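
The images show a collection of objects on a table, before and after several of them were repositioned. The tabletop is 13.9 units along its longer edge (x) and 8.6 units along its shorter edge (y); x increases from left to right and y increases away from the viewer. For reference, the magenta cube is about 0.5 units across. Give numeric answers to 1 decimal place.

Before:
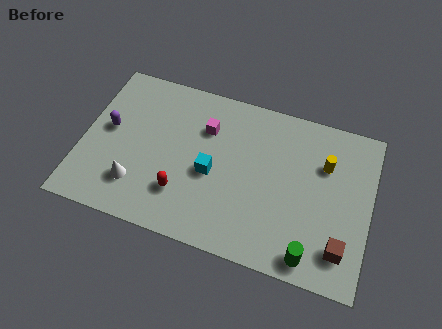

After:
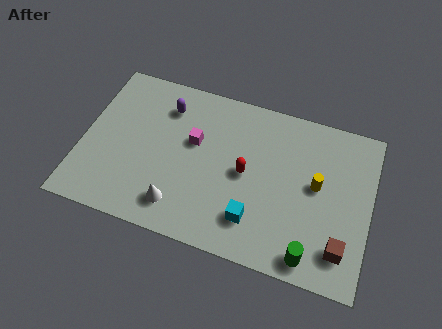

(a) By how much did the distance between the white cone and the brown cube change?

-2.1

The distance was about 9.9 in the first image and 7.8 in the second, so they moved 2.1 units closer together.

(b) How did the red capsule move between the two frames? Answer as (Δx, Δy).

(2.9, 2.0)

From the two frames, the red capsule sits at roughly (5.0, 2.3) before and (7.9, 4.3) after.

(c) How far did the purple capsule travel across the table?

3.3

From (1.2, 4.7) to (3.8, 6.7), the purple capsule covered √(2.6² + 2.0²) ≈ 3.3 units.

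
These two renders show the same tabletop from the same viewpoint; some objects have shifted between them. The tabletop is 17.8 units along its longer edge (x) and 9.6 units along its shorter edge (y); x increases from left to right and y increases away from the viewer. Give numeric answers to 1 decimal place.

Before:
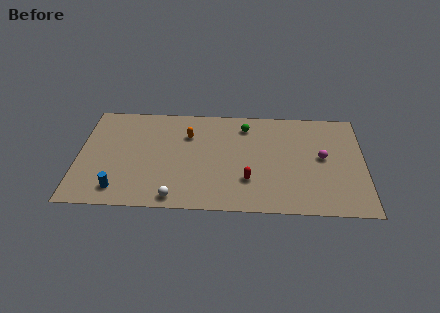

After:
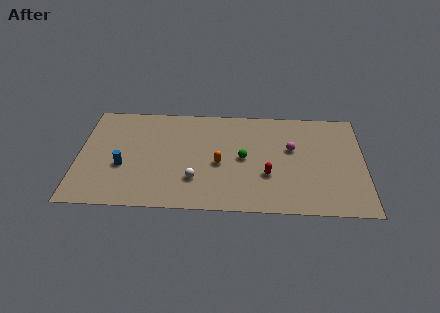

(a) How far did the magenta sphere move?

2.0

From (15.2, 5.1) to (13.3, 5.8), the magenta sphere covered √(1.9² + 0.7²) ≈ 2.0 units.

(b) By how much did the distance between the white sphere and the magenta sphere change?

-3.2

They were about 10.0 units apart before and 6.8 after — 3.2 units closer together.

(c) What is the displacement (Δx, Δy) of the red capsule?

(1.2, 0.5)

The red capsule was at about (10.6, 2.8) and moved to about (11.8, 3.3).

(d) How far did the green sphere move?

3.0

The green sphere moved from about (10.4, 7.8) to (10.3, 4.8), a distance of √(0.1² + 3.0²) ≈ 3.0.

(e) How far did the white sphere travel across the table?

2.1

The white sphere was near (6.1, 1.0) before and (7.3, 2.7) after, so it travelled √(1.2² + 1.7²) ≈ 2.1 units.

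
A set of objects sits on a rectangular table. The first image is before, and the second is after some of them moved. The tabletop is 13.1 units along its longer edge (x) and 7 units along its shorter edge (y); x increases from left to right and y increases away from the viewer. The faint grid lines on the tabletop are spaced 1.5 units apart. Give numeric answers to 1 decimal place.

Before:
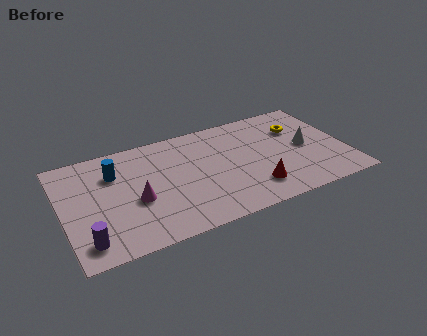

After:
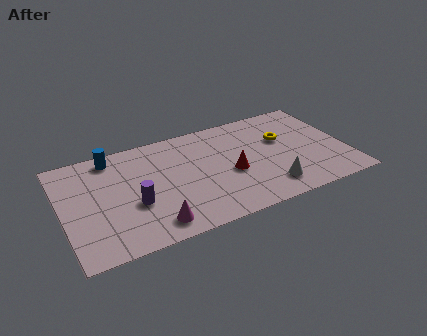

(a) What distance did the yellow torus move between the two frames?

0.9

The yellow torus was near (11.1, 4.9) before and (10.3, 4.4) after, so it travelled √(0.8² + 0.5²) ≈ 0.9 units.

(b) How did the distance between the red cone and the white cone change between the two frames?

-1.0

Before: roughly 3.3 units apart; after: 2.3. That's 1.0 units closer together.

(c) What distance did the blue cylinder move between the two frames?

1.1

The blue cylinder moved from about (2.5, 5.0) to (2.5, 6.1), a distance of √(0.0² + 1.1²) ≈ 1.1.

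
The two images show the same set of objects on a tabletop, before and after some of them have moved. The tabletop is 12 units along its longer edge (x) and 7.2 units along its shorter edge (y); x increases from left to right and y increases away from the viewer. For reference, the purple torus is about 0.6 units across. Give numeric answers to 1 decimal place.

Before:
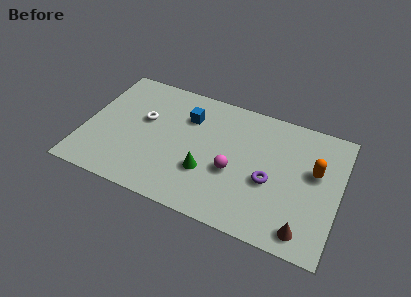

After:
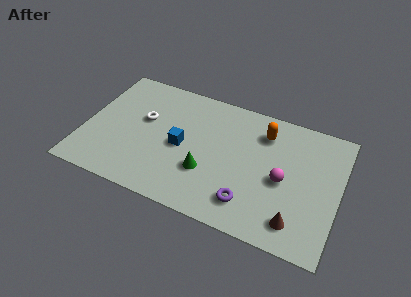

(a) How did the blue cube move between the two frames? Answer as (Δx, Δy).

(-0.1, -1.8)

From the two frames, the blue cube sits at roughly (4.7, 5.2) before and (4.6, 3.4) after.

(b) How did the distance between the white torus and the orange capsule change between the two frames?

-2.4

Before: roughly 8.1 units apart; after: 5.7. That's 2.4 units closer together.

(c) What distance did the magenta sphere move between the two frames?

2.3

The magenta sphere moved from about (7.1, 2.9) to (9.4, 3.3), a distance of √(2.3² + 0.4²) ≈ 2.3.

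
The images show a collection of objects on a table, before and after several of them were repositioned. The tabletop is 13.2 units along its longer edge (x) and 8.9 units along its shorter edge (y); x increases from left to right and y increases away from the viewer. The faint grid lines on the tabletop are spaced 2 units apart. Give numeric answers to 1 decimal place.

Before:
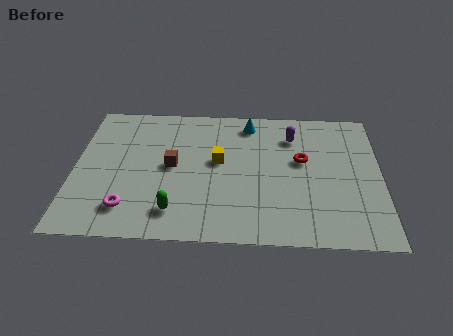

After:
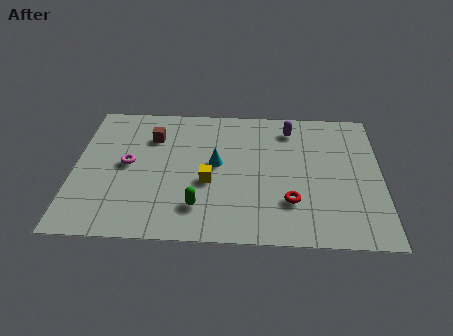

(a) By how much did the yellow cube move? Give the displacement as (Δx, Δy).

(-0.4, -1.4)

The yellow cube started near (6.2, 5.0) and ended near (5.8, 3.6).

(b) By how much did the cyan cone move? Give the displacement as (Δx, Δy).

(-1.4, -2.8)

The cyan cone started near (7.5, 7.6) and ended near (6.1, 4.8).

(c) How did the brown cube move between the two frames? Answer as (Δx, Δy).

(-0.9, 1.9)

The brown cube was at about (4.2, 4.6) and moved to about (3.3, 6.5).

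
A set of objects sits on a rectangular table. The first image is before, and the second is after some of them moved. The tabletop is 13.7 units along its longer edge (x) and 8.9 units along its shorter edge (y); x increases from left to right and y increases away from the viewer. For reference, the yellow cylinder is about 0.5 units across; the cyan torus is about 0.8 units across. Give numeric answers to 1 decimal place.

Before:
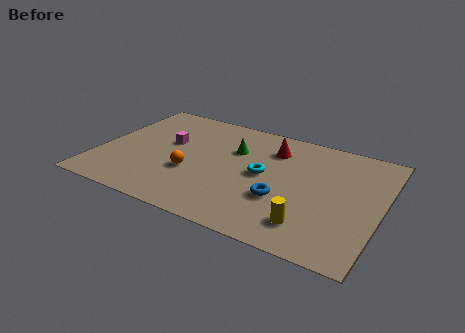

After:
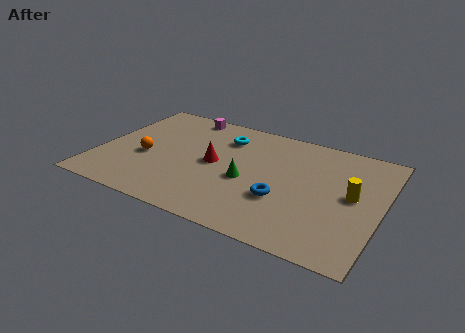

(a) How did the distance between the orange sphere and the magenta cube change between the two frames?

+2.1

Before: roughly 2.4 units apart; after: 4.5. That's 2.1 units further apart.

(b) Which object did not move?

the blue torus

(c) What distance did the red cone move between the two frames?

3.5

The red cone moved from about (8.2, 6.8) to (5.6, 4.5), a distance of √(2.6² + 2.3²) ≈ 3.5.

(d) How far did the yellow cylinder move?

3.4

The yellow cylinder moved from about (10.6, 1.8) to (12.3, 4.7), a distance of √(1.7² + 2.9²) ≈ 3.4.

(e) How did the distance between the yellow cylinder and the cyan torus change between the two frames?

+3.0

The distance was about 3.8 in the first image and 6.8 in the second, so they moved 3.0 units further apart.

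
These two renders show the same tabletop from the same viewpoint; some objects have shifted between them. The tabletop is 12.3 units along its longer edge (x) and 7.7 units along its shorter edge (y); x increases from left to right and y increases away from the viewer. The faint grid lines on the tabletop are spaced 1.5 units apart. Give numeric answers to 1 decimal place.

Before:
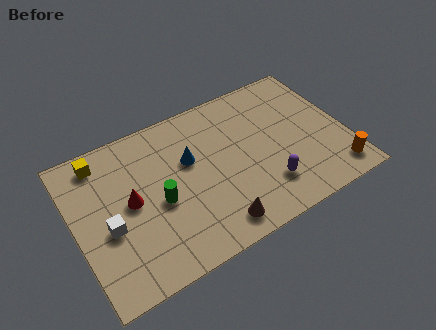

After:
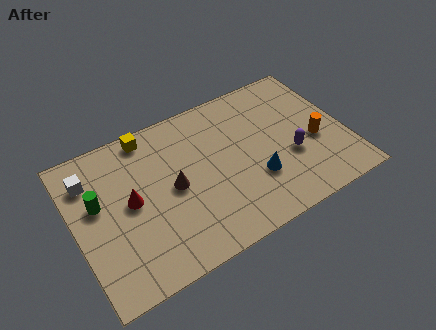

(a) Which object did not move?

the red cone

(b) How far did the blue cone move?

3.5

The blue cone moved from about (5.3, 4.8) to (8.0, 2.5), a distance of √(2.7² + 2.3²) ≈ 3.5.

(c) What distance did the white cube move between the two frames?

2.7

From (1.4, 3.2) to (0.9, 5.9), the white cube covered √(0.5² + 2.7²) ≈ 2.7 units.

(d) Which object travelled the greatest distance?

the blue cone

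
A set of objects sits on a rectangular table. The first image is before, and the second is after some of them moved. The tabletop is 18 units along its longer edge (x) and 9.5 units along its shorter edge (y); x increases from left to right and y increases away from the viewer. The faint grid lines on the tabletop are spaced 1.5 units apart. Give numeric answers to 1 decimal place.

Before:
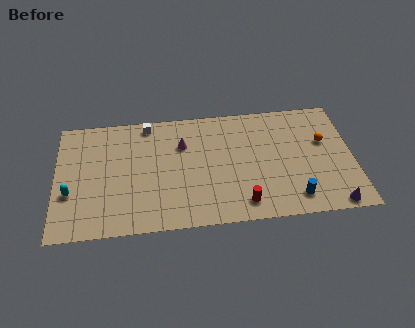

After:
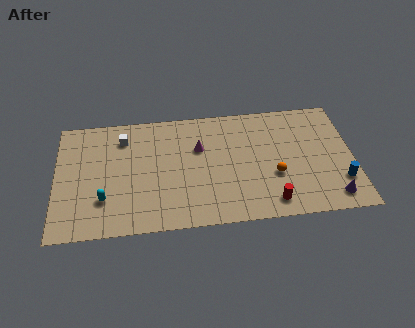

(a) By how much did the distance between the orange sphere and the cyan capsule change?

-5.3

They were about 15.6 units apart before and 10.3 after — 5.3 units closer together.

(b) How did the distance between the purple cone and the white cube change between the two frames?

+0.5

Before: roughly 13.4 units apart; after: 13.9. That's 0.5 units further apart.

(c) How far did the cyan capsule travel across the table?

2.1

The cyan capsule moved from about (0.9, 3.4) to (2.9, 2.7), a distance of √(2.0² + 0.7²) ≈ 2.1.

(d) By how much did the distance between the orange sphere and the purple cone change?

-1.1

They were about 5.1 units apart before and 4.0 after — 1.1 units closer together.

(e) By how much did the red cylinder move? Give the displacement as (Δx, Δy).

(1.7, -0.1)

The red cylinder was at about (11.2, 1.5) and moved to about (12.9, 1.4).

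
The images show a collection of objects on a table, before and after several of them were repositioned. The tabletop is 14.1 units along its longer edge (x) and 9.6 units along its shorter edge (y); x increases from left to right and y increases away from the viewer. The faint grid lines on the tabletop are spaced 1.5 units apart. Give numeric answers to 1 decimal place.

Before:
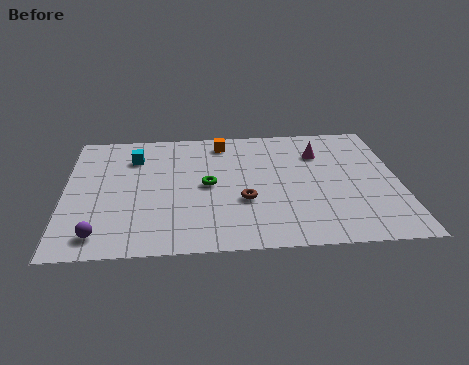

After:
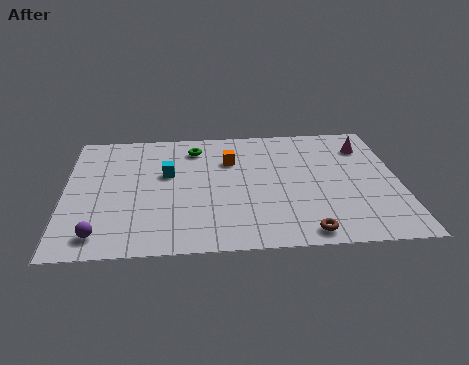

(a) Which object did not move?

the purple sphere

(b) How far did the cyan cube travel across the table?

2.0

The cyan cube was near (2.9, 7.2) before and (4.3, 5.8) after, so it travelled √(1.4² + 1.4²) ≈ 2.0 units.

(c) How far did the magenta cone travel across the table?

2.0

From (10.8, 7.0) to (12.8, 7.4), the magenta cone covered √(2.0² + 0.4²) ≈ 2.0 units.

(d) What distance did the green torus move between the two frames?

3.0

The green torus moved from about (6.0, 4.8) to (5.5, 7.8), a distance of √(0.5² + 3.0²) ≈ 3.0.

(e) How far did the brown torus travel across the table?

3.5

From (7.5, 3.5) to (10.0, 1.0), the brown torus covered √(2.5² + 2.5²) ≈ 3.5 units.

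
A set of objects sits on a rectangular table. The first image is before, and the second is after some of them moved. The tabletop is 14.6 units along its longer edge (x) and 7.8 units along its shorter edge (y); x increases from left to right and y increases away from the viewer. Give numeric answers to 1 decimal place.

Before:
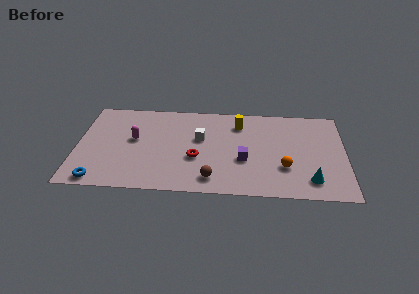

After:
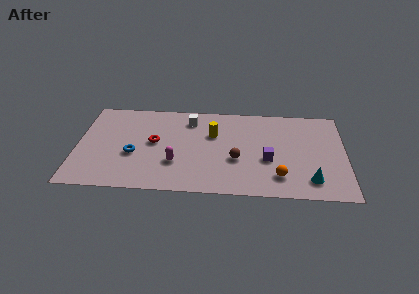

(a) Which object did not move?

the cyan cone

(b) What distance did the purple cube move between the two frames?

1.3

From (9.1, 3.0) to (10.4, 3.1), the purple cube covered √(1.3² + 0.1²) ≈ 1.3 units.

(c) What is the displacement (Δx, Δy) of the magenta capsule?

(2.3, -1.9)

The magenta capsule started near (3.1, 4.4) and ended near (5.4, 2.5).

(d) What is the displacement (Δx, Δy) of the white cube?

(-0.6, 1.6)

The white cube started near (6.7, 4.7) and ended near (6.1, 6.3).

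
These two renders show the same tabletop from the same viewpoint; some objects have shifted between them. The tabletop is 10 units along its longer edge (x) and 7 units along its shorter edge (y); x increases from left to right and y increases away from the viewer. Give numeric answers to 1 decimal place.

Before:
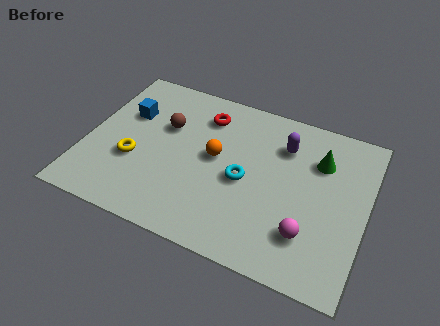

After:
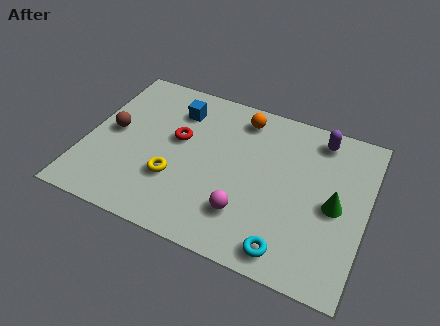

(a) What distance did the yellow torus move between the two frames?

1.5

From (1.8, 2.6) to (3.3, 2.3), the yellow torus covered √(1.5² + 0.3²) ≈ 1.5 units.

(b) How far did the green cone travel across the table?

1.8

From (8.2, 5.0) to (8.9, 3.3), the green cone covered √(0.7² + 1.7²) ≈ 1.8 units.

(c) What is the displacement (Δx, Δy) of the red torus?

(-0.8, -1.4)

From the two frames, the red torus sits at roughly (4.0, 5.5) before and (3.2, 4.1) after.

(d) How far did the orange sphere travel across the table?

2.2

The orange sphere moved from about (4.6, 3.8) to (5.3, 5.9), a distance of √(0.7² + 2.1²) ≈ 2.2.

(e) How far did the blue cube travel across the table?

1.9

The blue cube moved from about (1.3, 4.6) to (3.0, 5.4), a distance of √(1.7² + 0.8²) ≈ 1.9.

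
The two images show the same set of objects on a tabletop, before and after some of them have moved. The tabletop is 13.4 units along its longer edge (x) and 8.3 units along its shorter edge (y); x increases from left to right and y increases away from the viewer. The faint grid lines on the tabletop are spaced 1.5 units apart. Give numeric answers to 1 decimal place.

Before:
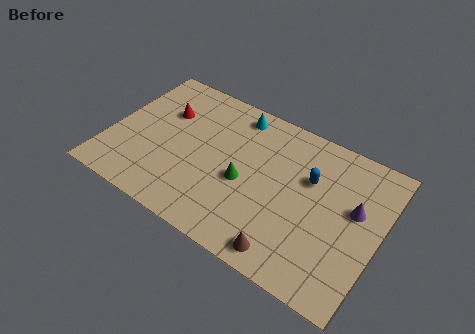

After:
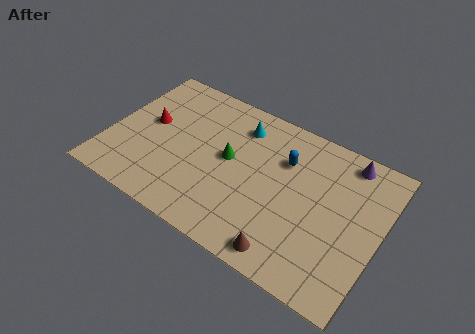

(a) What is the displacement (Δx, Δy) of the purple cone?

(-0.7, 2.4)

From the two frames, the purple cone sits at roughly (12.1, 4.9) before and (11.4, 7.3) after.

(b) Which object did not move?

the brown cone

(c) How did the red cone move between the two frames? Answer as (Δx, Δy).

(-0.6, -1.0)

The red cone started near (2.4, 5.6) and ended near (1.8, 4.6).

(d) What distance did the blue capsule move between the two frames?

1.4

From (9.8, 5.4) to (8.5, 5.8), the blue capsule covered √(1.3² + 0.4²) ≈ 1.4 units.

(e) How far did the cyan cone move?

0.7

The cyan cone moved from about (5.8, 7.2) to (6.1, 6.6), a distance of √(0.3² + 0.6²) ≈ 0.7.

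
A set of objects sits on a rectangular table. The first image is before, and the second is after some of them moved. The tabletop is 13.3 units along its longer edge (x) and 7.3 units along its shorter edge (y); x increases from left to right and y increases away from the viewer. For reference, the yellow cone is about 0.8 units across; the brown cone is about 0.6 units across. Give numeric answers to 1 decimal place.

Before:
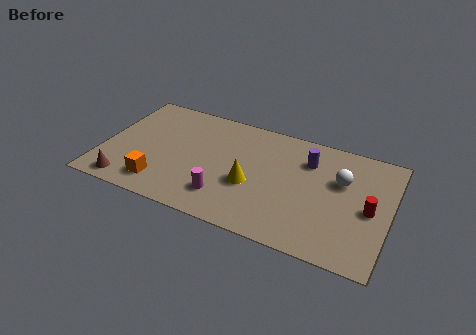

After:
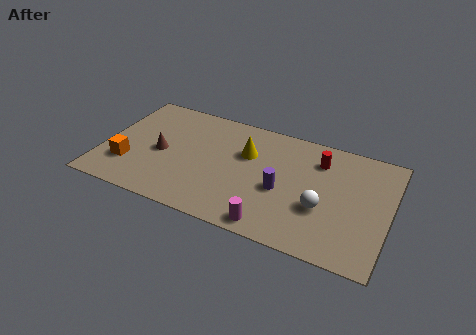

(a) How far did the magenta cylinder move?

2.5

The magenta cylinder was near (5.9, 1.7) before and (8.2, 0.8) after, so it travelled √(2.3² + 0.9²) ≈ 2.5 units.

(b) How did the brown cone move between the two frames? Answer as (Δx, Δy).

(1.3, 2.5)

The brown cone started near (1.4, 0.9) and ended near (2.7, 3.4).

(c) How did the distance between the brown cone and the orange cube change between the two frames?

+0.3

They were about 1.6 units apart before and 1.9 after — 0.3 units further apart.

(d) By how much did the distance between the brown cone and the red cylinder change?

-3.8

They were about 11.3 units apart before and 7.5 after — 3.8 units closer together.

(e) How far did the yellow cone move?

1.9

From (7.0, 2.9) to (6.6, 4.8), the yellow cone covered √(0.4² + 1.9²) ≈ 1.9 units.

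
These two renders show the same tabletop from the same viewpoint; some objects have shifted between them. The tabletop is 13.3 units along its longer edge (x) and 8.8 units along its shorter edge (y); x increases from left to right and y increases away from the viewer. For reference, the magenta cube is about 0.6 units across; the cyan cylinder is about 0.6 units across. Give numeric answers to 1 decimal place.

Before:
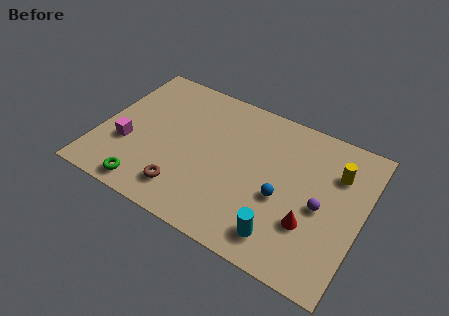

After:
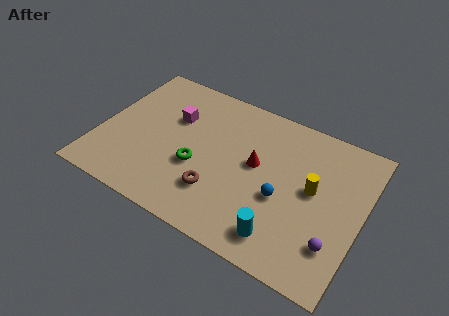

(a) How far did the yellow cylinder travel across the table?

1.8

The yellow cylinder moved from about (11.8, 6.3) to (10.8, 4.8), a distance of √(1.0² + 1.5²) ≈ 1.8.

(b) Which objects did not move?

the cyan cylinder and the blue sphere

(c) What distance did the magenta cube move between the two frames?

3.4

The magenta cube was near (1.5, 3.1) before and (3.5, 5.8) after, so it travelled √(2.0² + 2.7²) ≈ 3.4 units.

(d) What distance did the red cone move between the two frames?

3.7

The red cone moved from about (10.9, 2.8) to (7.9, 4.9), a distance of √(3.0² + 2.1²) ≈ 3.7.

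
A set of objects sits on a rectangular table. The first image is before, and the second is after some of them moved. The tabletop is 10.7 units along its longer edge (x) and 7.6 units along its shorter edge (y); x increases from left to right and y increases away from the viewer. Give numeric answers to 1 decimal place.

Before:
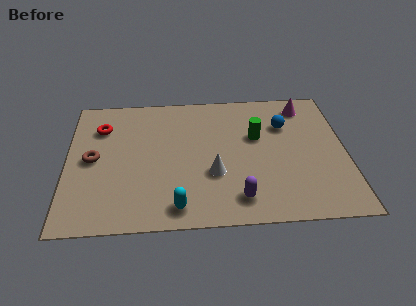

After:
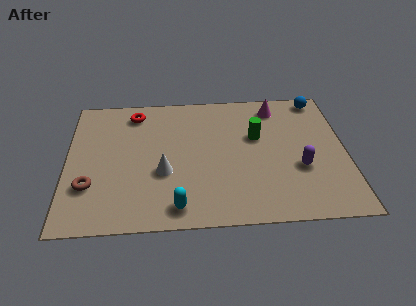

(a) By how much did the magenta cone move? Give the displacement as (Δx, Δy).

(-1.1, 0.0)

The magenta cone started near (9.2, 6.4) and ended near (8.1, 6.4).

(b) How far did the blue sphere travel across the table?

2.1

The blue sphere moved from about (8.4, 5.3) to (9.8, 6.8), a distance of √(1.4² + 1.5²) ≈ 2.1.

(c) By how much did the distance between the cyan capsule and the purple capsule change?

+2.7

They were about 2.3 units apart before and 5.0 after — 2.7 units further apart.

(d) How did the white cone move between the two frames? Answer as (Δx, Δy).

(-1.9, 0.2)

The white cone started near (5.6, 2.7) and ended near (3.7, 2.9).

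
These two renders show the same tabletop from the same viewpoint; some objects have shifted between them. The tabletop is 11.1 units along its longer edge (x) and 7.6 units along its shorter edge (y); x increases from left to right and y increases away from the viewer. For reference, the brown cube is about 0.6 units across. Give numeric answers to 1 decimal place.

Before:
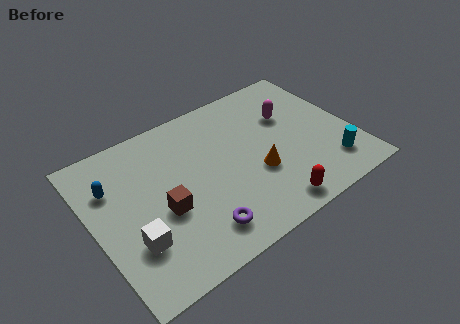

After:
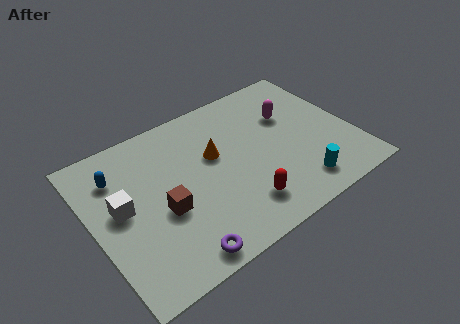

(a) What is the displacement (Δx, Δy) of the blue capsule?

(0.3, 0.4)

From the two frames, the blue capsule sits at roughly (1.0, 5.3) before and (1.3, 5.7) after.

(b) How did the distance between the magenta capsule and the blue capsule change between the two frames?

-0.3

They were about 7.7 units apart before and 7.4 after — 0.3 units closer together.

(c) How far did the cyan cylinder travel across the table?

1.5

From (9.8, 1.6) to (8.3, 1.3), the cyan cylinder covered √(1.5² + 0.3²) ≈ 1.5 units.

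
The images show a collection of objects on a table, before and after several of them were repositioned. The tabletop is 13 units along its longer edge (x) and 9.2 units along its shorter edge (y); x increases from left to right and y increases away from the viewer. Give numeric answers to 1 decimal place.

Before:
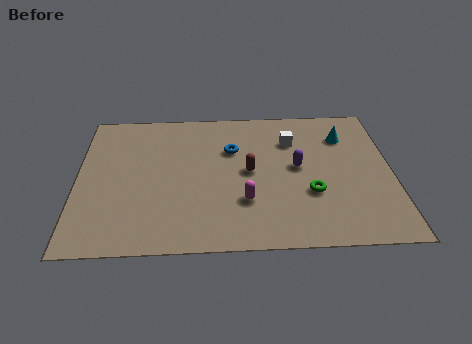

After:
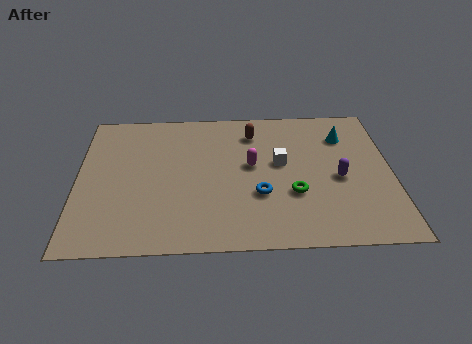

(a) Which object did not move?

the cyan cone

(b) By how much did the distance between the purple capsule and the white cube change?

+0.8

They were about 1.8 units apart before and 2.6 after — 0.8 units further apart.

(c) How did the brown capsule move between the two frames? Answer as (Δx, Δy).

(0.2, 2.6)

The brown capsule started near (7.1, 4.7) and ended near (7.3, 7.3).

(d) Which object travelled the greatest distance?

the blue torus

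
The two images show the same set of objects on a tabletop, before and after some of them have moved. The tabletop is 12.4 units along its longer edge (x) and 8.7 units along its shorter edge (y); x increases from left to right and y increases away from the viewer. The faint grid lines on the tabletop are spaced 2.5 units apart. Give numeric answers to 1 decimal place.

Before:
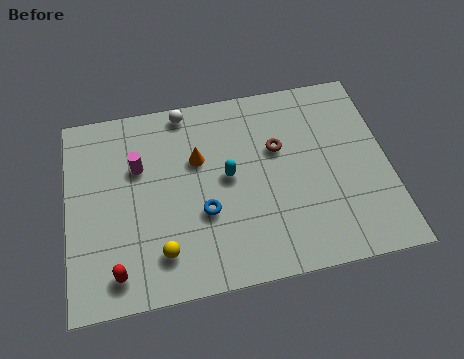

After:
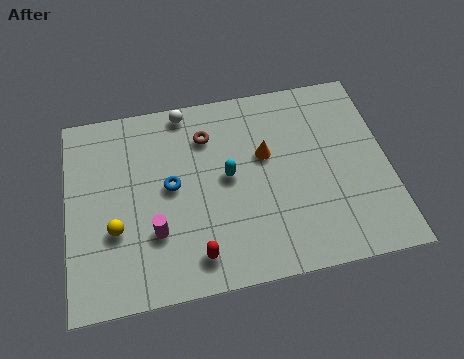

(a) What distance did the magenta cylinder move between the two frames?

3.0

The magenta cylinder moved from about (2.8, 5.7) to (3.3, 2.7), a distance of √(0.5² + 3.0²) ≈ 3.0.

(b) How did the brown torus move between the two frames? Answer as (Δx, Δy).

(-2.7, 1.1)

The brown torus was at about (8.2, 5.5) and moved to about (5.5, 6.6).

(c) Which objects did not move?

the cyan capsule and the white sphere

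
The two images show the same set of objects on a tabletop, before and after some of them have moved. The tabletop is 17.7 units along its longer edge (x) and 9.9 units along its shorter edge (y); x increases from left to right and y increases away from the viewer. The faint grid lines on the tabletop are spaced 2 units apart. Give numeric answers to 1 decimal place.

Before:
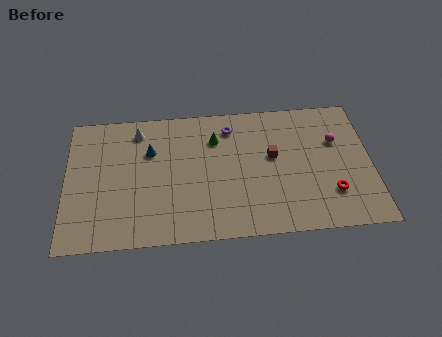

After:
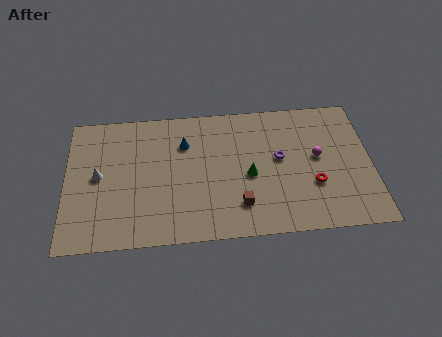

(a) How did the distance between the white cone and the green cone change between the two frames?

+4.1

The distance was about 4.6 in the first image and 8.7 in the second, so they moved 4.1 units further apart.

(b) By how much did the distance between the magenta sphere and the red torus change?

-1.8

Before: roughly 3.8 units apart; after: 2.0. That's 1.8 units closer together.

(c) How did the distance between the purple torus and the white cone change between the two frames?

+5.1

Before: roughly 5.4 units apart; after: 10.5. That's 5.1 units further apart.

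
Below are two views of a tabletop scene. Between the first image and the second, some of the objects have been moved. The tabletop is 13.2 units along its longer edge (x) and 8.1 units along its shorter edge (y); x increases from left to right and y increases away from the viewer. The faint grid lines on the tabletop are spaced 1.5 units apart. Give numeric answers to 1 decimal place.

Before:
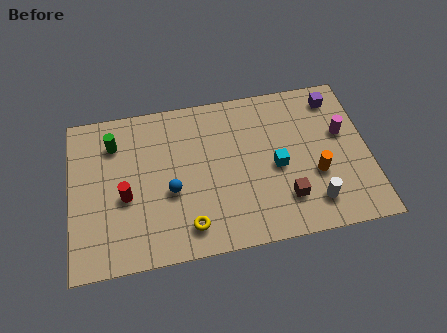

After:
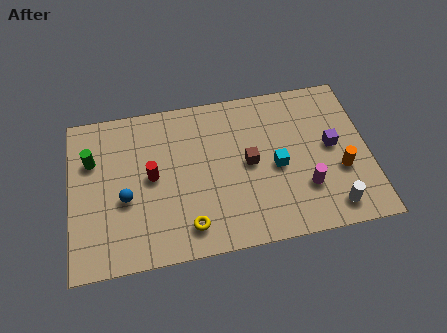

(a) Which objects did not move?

the yellow torus and the cyan cube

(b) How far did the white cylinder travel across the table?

0.9

The white cylinder was near (10.6, 1.6) before and (11.4, 1.2) after, so it travelled √(0.8² + 0.4²) ≈ 0.9 units.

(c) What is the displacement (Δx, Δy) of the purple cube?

(-0.3, -2.5)

The purple cube started near (11.9, 6.8) and ended near (11.6, 4.3).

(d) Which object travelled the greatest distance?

the magenta cylinder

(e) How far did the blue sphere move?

2.0

The blue sphere moved from about (4.4, 3.3) to (2.4, 3.3), a distance of √(2.0² + 0.0²) ≈ 2.0.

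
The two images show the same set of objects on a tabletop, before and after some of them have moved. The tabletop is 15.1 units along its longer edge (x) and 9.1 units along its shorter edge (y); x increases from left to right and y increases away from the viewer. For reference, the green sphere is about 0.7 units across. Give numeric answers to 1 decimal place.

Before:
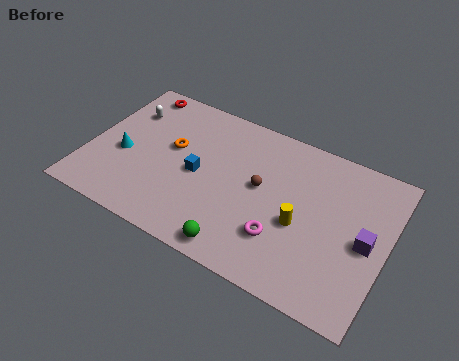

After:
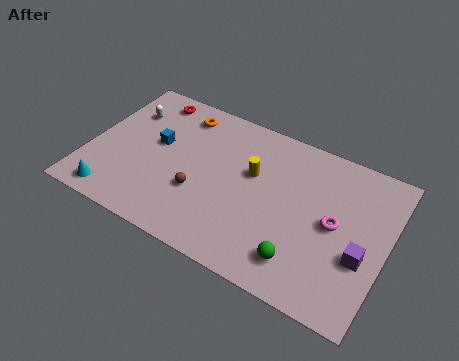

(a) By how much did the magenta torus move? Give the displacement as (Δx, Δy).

(2.4, 2.0)

From the two frames, the magenta torus sits at roughly (10.1, 2.6) before and (12.5, 4.6) after.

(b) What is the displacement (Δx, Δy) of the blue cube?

(-2.3, 0.9)

From the two frames, the blue cube sits at roughly (5.6, 4.3) before and (3.3, 5.2) after.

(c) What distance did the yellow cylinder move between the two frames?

3.2

The yellow cylinder moved from about (10.9, 3.8) to (8.2, 5.6), a distance of √(2.7² + 1.8²) ≈ 3.2.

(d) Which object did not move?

the white capsule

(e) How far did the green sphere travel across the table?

3.1

The green sphere was near (8.2, 1.0) before and (11.2, 1.8) after, so it travelled √(3.0² + 0.8²) ≈ 3.1 units.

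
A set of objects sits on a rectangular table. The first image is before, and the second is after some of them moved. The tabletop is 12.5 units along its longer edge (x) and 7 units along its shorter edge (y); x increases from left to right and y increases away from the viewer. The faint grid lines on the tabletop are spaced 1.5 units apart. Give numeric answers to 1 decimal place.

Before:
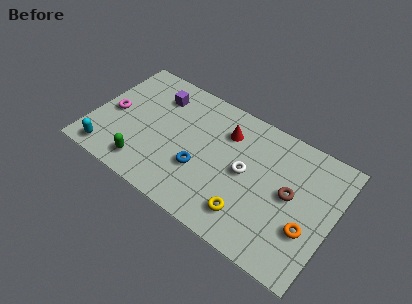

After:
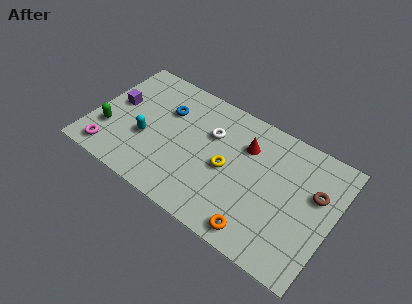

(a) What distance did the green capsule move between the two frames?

2.3

From (3.1, 1.2) to (1.0, 2.2), the green capsule covered √(2.1² + 1.0²) ≈ 2.3 units.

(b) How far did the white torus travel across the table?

2.3

The white torus was near (8.0, 3.6) before and (6.0, 4.7) after, so it travelled √(2.0² + 1.1²) ≈ 2.3 units.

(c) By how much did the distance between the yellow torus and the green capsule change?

+0.8

The distance was about 5.4 in the first image and 6.2 in the second, so they moved 0.8 units further apart.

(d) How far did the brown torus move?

1.4

From (10.3, 3.7) to (11.5, 4.4), the brown torus covered √(1.2² + 0.7²) ≈ 1.4 units.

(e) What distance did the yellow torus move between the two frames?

2.3

From (8.5, 1.5) to (7.1, 3.3), the yellow torus covered √(1.4² + 1.8²) ≈ 2.3 units.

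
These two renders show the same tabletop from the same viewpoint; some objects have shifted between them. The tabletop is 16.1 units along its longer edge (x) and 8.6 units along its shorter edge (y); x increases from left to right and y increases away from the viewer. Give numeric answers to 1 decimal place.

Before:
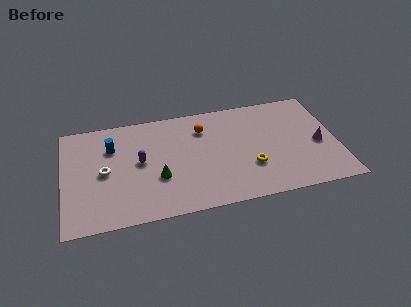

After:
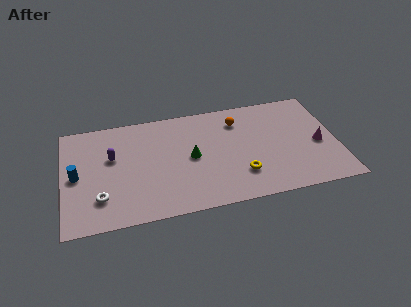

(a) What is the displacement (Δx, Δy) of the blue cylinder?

(-2.1, -1.9)

The blue cylinder started near (2.9, 6.1) and ended near (0.8, 4.2).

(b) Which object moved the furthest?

the blue cylinder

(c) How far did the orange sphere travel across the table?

2.1

From (8.3, 6.5) to (10.4, 6.7), the orange sphere covered √(2.1² + 0.2²) ≈ 2.1 units.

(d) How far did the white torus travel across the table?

2.0

The white torus moved from about (2.4, 4.2) to (2.1, 2.2), a distance of √(0.3² + 2.0²) ≈ 2.0.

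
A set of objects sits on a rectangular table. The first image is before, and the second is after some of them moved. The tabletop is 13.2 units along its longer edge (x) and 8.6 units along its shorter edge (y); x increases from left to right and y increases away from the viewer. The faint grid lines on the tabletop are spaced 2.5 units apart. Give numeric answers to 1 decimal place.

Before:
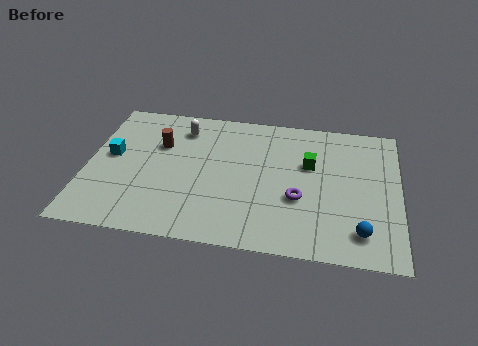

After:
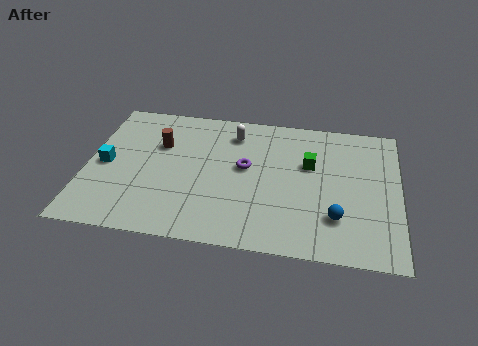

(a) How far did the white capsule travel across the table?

2.2

The white capsule moved from about (3.9, 6.9) to (6.1, 6.9), a distance of √(2.2² + 0.0²) ≈ 2.2.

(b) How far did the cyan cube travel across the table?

0.6

The cyan cube moved from about (1.0, 4.7) to (0.8, 4.1), a distance of √(0.2² + 0.6²) ≈ 0.6.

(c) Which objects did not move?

the green cube and the brown cylinder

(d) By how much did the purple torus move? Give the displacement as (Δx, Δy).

(-2.3, 1.6)

From the two frames, the purple torus sits at roughly (9.0, 3.2) before and (6.7, 4.8) after.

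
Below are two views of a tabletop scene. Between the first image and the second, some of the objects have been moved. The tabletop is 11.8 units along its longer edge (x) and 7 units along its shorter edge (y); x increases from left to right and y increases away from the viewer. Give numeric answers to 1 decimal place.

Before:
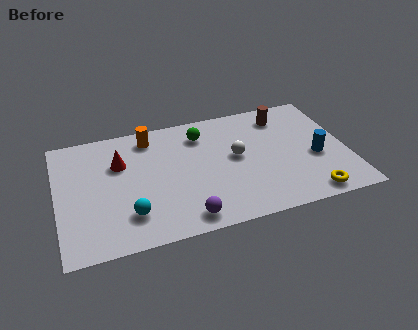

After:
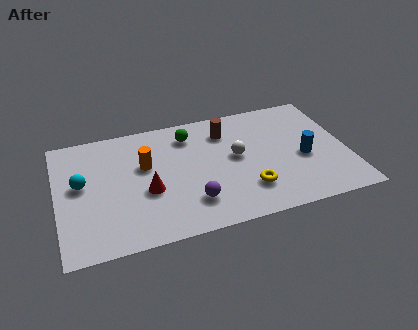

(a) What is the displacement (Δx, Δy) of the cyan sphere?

(-1.8, 2.2)

The cyan sphere was at about (2.8, 1.7) and moved to about (1.0, 3.9).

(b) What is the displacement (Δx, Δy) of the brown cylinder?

(-2.4, -0.3)

The brown cylinder started near (9.4, 5.7) and ended near (7.0, 5.4).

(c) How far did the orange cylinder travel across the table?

1.6

The orange cylinder was near (3.9, 5.9) before and (3.6, 4.3) after, so it travelled √(0.3² + 1.6²) ≈ 1.6 units.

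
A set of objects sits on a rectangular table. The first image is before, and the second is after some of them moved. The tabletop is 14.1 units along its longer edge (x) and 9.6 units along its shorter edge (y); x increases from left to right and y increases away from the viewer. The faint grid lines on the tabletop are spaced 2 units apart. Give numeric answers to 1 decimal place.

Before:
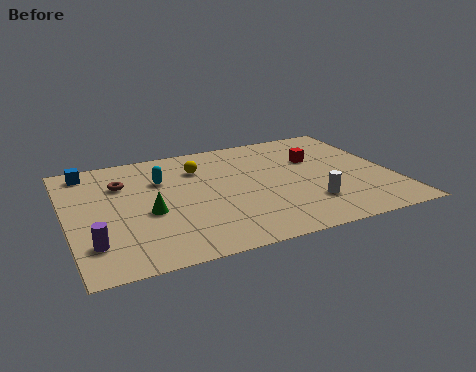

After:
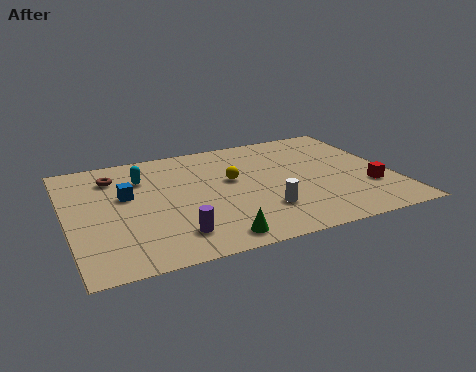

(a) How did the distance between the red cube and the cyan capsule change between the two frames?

+3.5

Before: roughly 6.8 units apart; after: 10.3. That's 3.5 units further apart.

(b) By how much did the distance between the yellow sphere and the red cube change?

+1.1

They were about 5.2 units apart before and 6.3 after — 1.1 units further apart.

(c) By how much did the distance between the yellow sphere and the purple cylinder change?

-2.2

Before: roughly 6.9 units apart; after: 4.7. That's 2.2 units closer together.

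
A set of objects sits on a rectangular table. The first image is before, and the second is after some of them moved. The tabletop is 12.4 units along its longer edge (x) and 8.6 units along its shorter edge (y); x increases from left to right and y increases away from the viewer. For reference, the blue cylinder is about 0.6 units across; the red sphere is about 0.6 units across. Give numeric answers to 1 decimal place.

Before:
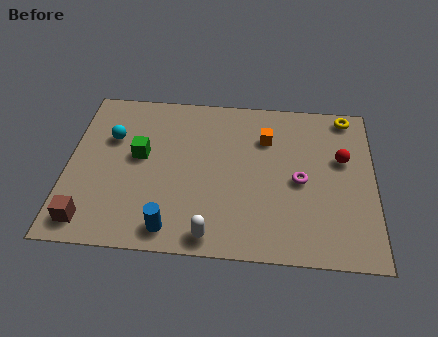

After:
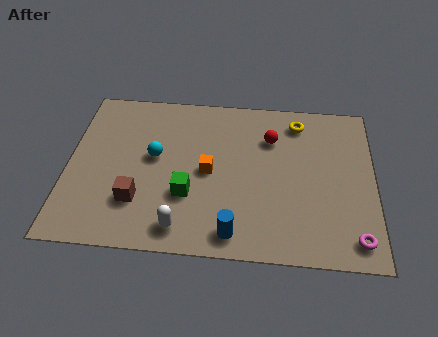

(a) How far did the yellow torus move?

2.1

From (11.3, 7.7) to (9.3, 7.2), the yellow torus covered √(2.0² + 0.5²) ≈ 2.1 units.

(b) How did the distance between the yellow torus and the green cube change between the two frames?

-2.7

They were about 8.9 units apart before and 6.2 after — 2.7 units closer together.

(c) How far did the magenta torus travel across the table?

3.6

The magenta torus moved from about (9.4, 4.0) to (11.6, 1.2), a distance of √(2.2² + 2.8²) ≈ 3.6.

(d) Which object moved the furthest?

the magenta torus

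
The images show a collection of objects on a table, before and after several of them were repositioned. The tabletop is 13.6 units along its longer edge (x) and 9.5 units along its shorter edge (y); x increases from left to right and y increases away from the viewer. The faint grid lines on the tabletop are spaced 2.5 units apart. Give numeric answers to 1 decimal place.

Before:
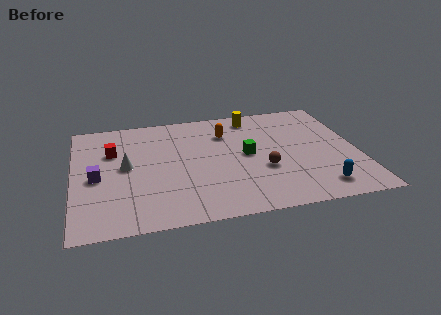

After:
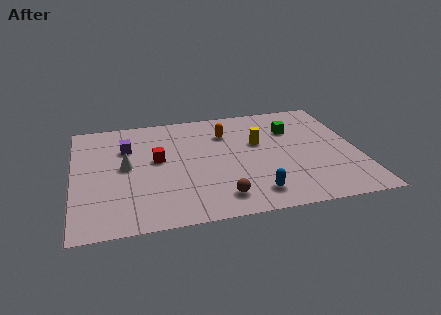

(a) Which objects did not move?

the orange capsule and the white cone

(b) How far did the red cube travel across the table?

2.4

From (1.9, 6.4) to (4.0, 5.3), the red cube covered √(2.1² + 1.1²) ≈ 2.4 units.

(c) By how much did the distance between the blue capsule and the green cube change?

+0.9

Before: roughly 4.7 units apart; after: 5.6. That's 0.9 units further apart.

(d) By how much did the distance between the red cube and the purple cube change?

-0.3

The distance was about 2.2 in the first image and 1.9 in the second, so they moved 0.3 units closer together.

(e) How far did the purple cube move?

2.7

The purple cube moved from about (1.1, 4.3) to (2.6, 6.6), a distance of √(1.5² + 2.3²) ≈ 2.7.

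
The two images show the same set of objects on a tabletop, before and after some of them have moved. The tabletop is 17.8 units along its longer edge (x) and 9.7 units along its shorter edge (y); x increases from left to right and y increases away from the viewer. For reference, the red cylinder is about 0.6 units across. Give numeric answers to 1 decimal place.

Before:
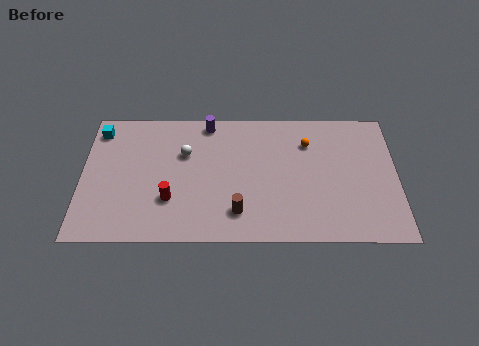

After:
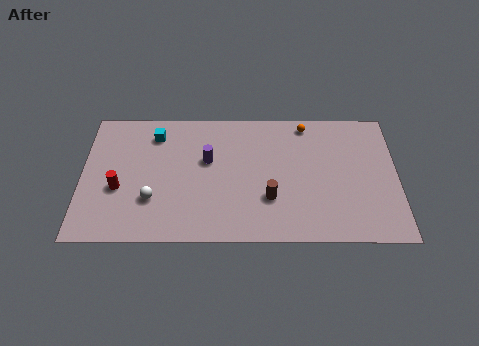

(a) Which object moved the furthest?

the white sphere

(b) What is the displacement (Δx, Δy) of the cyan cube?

(3.2, -0.3)

From the two frames, the cyan cube sits at roughly (0.9, 8.1) before and (4.1, 7.8) after.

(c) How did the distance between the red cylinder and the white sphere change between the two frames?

-1.4

They were about 3.5 units apart before and 2.1 after — 1.4 units closer together.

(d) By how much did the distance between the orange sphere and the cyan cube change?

-3.3

The distance was about 11.9 in the first image and 8.6 in the second, so they moved 3.3 units closer together.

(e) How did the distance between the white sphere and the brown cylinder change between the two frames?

+1.4

They were about 5.2 units apart before and 6.6 after — 1.4 units further apart.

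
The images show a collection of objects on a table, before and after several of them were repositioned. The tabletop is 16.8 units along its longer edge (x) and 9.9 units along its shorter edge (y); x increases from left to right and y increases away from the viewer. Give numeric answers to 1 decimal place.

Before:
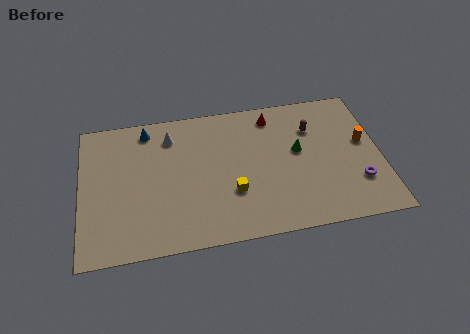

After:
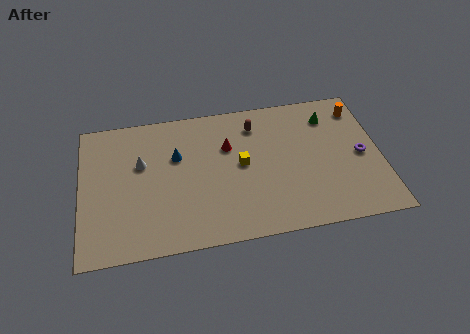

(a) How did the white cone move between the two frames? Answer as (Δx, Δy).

(-1.7, -1.7)

From the two frames, the white cone sits at roughly (5.1, 7.9) before and (3.4, 6.2) after.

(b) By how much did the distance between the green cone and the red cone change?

+2.8

Before: roughly 3.1 units apart; after: 5.9. That's 2.8 units further apart.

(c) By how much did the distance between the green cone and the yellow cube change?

+1.3

The distance was about 4.4 in the first image and 5.7 in the second, so they moved 1.3 units further apart.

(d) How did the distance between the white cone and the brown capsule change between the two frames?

-1.3

The distance was about 8.0 in the first image and 6.7 in the second, so they moved 1.3 units closer together.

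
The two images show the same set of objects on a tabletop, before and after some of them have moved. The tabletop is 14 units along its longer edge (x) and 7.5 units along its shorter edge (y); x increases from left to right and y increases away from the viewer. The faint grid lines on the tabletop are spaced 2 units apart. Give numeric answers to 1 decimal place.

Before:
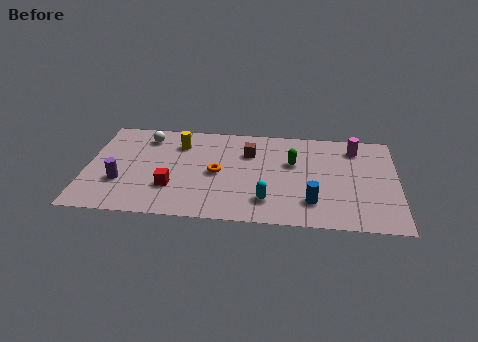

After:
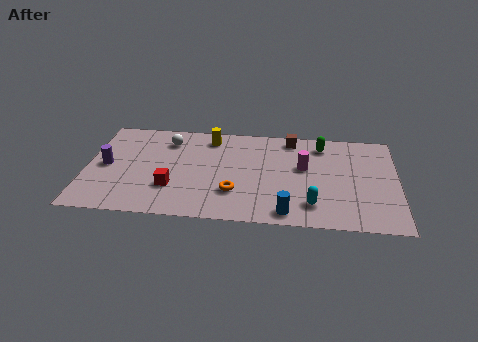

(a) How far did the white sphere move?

1.0

The white sphere moved from about (2.6, 6.1) to (3.6, 5.9), a distance of √(1.0² + 0.2²) ≈ 1.0.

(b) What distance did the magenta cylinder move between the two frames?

2.9

From (12.1, 6.1) to (9.8, 4.4), the magenta cylinder covered √(2.3² + 1.7²) ≈ 2.9 units.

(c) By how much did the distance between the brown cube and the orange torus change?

+2.9

The distance was about 2.2 in the first image and 5.1 in the second, so they moved 2.9 units further apart.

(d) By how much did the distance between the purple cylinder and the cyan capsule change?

+2.9

Before: roughly 6.6 units apart; after: 9.5. That's 2.9 units further apart.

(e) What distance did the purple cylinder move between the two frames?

1.4

The purple cylinder moved from about (1.6, 2.5) to (0.9, 3.7), a distance of √(0.7² + 1.2²) ≈ 1.4.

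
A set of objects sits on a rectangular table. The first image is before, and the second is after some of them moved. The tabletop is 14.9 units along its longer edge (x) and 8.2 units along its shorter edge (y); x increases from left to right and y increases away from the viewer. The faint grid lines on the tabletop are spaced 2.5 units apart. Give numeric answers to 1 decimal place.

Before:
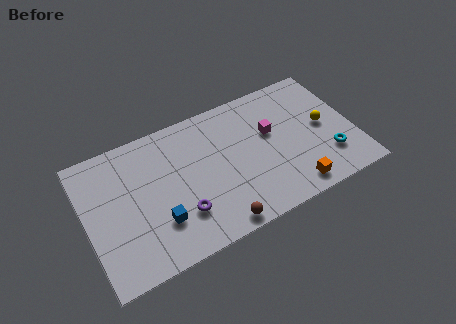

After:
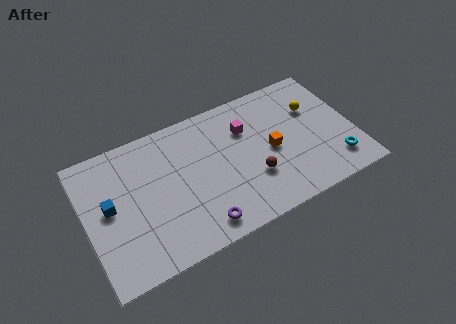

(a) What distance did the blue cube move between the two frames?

3.2

The blue cube moved from about (3.8, 2.4) to (1.3, 4.4), a distance of √(2.5² + 2.0²) ≈ 3.2.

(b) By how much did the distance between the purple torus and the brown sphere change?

+1.2

They were about 2.3 units apart before and 3.5 after — 1.2 units further apart.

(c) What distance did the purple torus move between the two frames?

1.4

From (5.0, 2.3) to (5.9, 1.2), the purple torus covered √(0.9² + 1.1²) ≈ 1.4 units.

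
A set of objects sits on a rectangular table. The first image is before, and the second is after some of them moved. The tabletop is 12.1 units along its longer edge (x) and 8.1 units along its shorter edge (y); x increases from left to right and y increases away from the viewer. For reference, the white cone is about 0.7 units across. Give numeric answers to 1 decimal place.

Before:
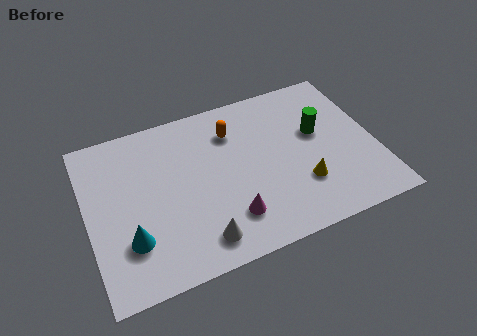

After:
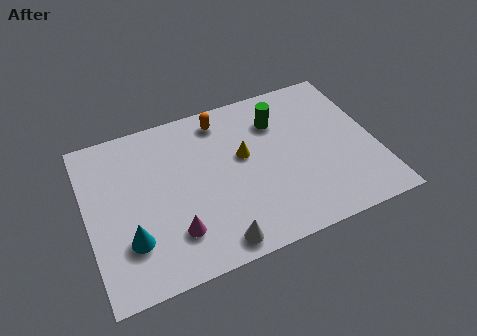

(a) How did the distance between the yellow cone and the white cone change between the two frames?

-0.4

They were about 4.5 units apart before and 4.1 after — 0.4 units closer together.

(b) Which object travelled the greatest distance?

the yellow cone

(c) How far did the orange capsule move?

0.9

From (6.3, 6.1) to (5.9, 6.9), the orange capsule covered √(0.4² + 0.8²) ≈ 0.9 units.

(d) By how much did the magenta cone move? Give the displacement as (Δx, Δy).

(-2.3, 0.1)

The magenta cone was at about (5.7, 1.9) and moved to about (3.4, 2.0).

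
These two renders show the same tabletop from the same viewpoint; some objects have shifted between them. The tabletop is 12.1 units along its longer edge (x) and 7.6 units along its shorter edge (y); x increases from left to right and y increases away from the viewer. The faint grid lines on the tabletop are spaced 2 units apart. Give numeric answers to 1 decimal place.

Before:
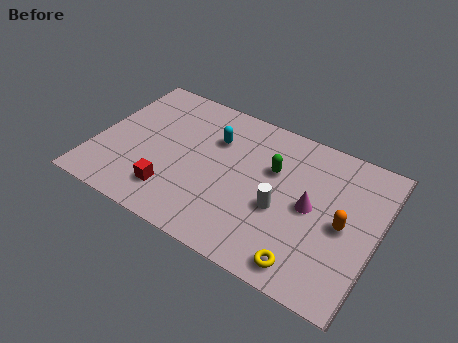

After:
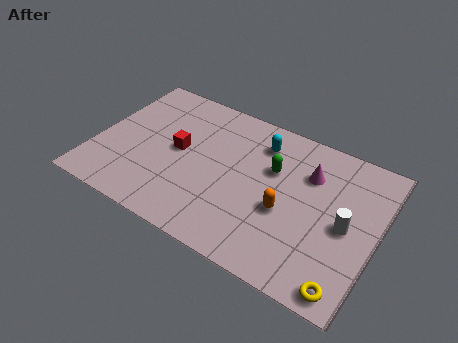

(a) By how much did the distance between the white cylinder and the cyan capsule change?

+0.8

Before: roughly 3.9 units apart; after: 4.7. That's 0.8 units further apart.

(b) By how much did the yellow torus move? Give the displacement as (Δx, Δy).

(1.7, -0.2)

The yellow torus started near (9.5, 1.0) and ended near (11.2, 0.8).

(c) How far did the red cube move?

2.3

The red cube was near (3.6, 1.7) before and (3.5, 4.0) after, so it travelled √(0.1² + 2.3²) ≈ 2.3 units.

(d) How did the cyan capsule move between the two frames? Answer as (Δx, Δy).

(1.9, 0.7)

The cyan capsule started near (4.9, 5.3) and ended near (6.8, 6.0).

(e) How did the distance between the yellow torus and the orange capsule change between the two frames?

+0.8

They were about 2.9 units apart before and 3.7 after — 0.8 units further apart.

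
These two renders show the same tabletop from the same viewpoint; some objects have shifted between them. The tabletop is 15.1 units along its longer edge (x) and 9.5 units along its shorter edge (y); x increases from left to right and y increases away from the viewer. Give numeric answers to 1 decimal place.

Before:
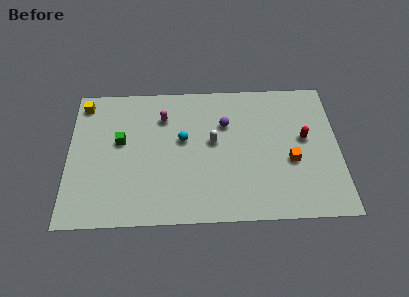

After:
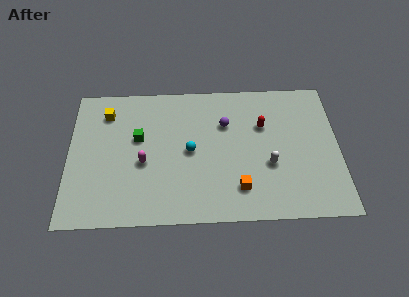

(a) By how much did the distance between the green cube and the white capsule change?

+2.4

They were about 5.2 units apart before and 7.6 after — 2.4 units further apart.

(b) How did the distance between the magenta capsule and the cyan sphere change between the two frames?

+0.8

Before: roughly 1.9 units apart; after: 2.7. That's 0.8 units further apart.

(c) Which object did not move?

the purple sphere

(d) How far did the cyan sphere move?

0.9

From (6.4, 5.5) to (6.8, 4.7), the cyan sphere covered √(0.4² + 0.8²) ≈ 0.9 units.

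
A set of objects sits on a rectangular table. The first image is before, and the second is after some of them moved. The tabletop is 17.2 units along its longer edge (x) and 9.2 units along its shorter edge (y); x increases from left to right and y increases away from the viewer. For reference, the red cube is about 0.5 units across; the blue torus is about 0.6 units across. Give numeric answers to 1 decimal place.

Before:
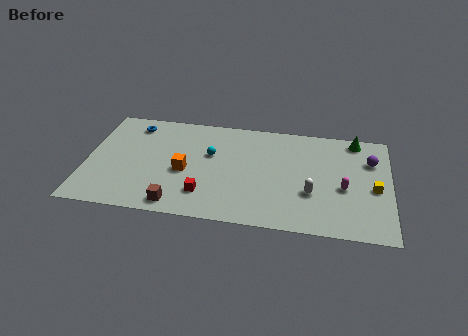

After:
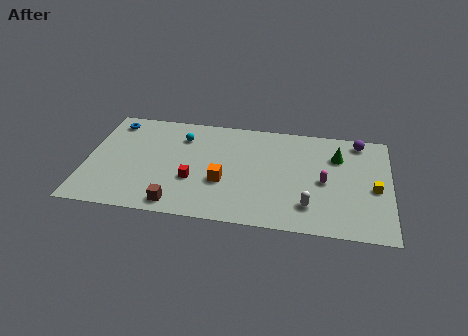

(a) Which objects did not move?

the yellow cube and the brown cube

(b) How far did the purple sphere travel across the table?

1.7

From (16.1, 6.5) to (15.4, 8.1), the purple sphere covered √(0.7² + 1.6²) ≈ 1.7 units.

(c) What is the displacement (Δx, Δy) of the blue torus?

(-1.2, 0.1)

The blue torus started near (2.5, 7.7) and ended near (1.3, 7.8).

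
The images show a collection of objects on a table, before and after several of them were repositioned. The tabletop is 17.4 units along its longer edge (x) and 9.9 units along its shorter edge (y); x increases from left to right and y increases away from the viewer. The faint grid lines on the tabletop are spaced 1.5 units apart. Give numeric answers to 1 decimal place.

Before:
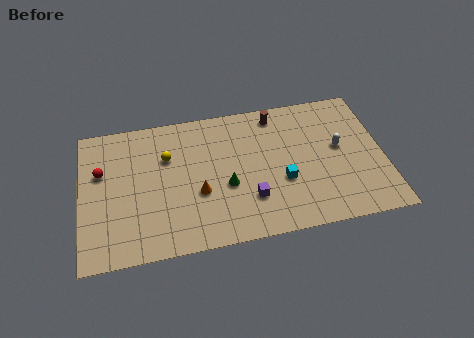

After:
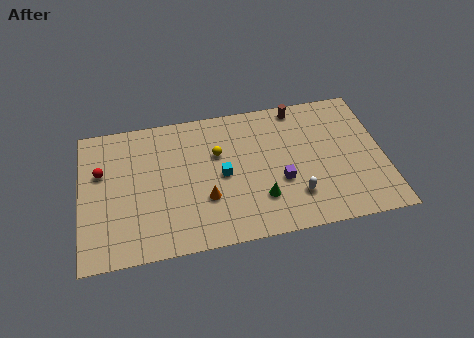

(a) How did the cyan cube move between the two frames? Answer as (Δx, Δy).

(-3.4, 1.1)

The cyan cube was at about (11.5, 3.7) and moved to about (8.1, 4.8).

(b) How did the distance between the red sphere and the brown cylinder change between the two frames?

+1.3

They were about 10.5 units apart before and 11.8 after — 1.3 units further apart.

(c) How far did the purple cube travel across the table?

2.0

The purple cube was near (9.6, 2.8) before and (11.4, 3.7) after, so it travelled √(1.8² + 0.9²) ≈ 2.0 units.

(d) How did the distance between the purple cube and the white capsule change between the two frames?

-4.5

They were about 5.9 units apart before and 1.4 after — 4.5 units closer together.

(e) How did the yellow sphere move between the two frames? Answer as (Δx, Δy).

(2.9, -0.3)

The yellow sphere started near (5.0, 6.7) and ended near (7.9, 6.4).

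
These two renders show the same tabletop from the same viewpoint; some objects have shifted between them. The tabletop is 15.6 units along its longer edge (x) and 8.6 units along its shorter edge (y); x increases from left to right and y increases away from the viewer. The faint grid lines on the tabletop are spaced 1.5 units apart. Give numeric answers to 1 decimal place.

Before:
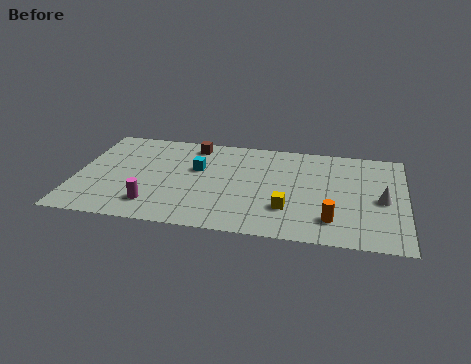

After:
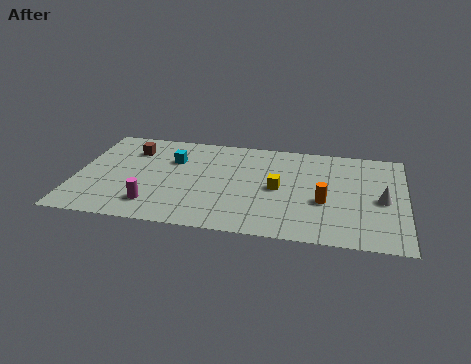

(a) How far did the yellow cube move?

1.8

The yellow cube was near (10.1, 2.5) before and (9.6, 4.2) after, so it travelled √(0.5² + 1.7²) ≈ 1.8 units.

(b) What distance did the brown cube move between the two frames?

3.0

From (5.4, 7.4) to (2.5, 6.5), the brown cube covered √(2.9² + 0.9²) ≈ 3.0 units.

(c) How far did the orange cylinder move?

1.6

The orange cylinder was near (12.2, 1.9) before and (11.8, 3.4) after, so it travelled √(0.4² + 1.5²) ≈ 1.6 units.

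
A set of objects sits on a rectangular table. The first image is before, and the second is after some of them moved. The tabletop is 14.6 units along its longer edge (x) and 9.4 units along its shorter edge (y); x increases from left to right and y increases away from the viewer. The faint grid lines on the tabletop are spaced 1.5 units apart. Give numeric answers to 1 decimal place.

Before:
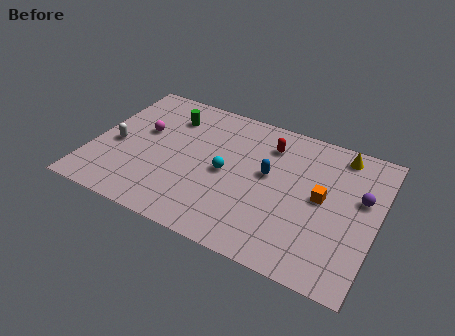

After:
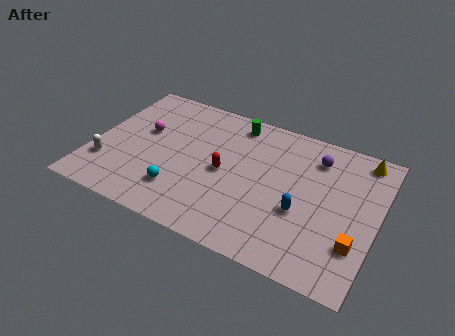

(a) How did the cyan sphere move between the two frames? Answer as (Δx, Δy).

(-2.1, -2.2)

From the two frames, the cyan sphere sits at roughly (6.9, 4.5) before and (4.8, 2.3) after.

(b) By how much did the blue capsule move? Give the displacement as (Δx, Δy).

(1.9, -1.7)

The blue capsule started near (9.0, 5.3) and ended near (10.9, 3.6).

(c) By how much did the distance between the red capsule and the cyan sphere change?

-0.4

They were about 3.4 units apart before and 3.0 after — 0.4 units closer together.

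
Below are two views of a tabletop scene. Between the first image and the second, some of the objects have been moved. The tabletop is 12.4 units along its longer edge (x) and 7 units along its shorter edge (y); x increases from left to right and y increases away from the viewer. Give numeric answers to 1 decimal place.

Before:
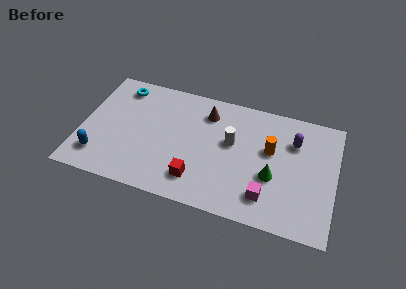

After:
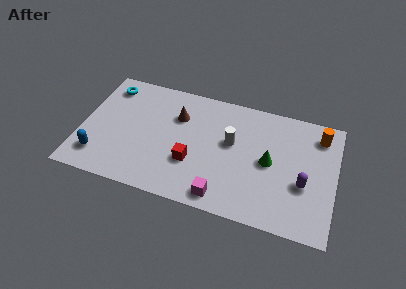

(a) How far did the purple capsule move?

2.4

From (10.3, 5.0) to (10.9, 2.7), the purple capsule covered √(0.6² + 2.3²) ≈ 2.4 units.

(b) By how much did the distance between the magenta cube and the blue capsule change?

-2.1

They were about 8.2 units apart before and 6.1 after — 2.1 units closer together.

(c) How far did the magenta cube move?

2.2

The magenta cube moved from about (9.2, 1.5) to (7.1, 0.9), a distance of √(2.1² + 0.6²) ≈ 2.2.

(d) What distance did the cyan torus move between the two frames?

0.6

The cyan torus was near (1.7, 5.9) before and (1.1, 5.8) after, so it travelled √(0.6² + 0.1²) ≈ 0.6 units.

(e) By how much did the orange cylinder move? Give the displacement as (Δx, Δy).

(2.3, 1.5)

From the two frames, the orange cylinder sits at roughly (9.2, 4.2) before and (11.5, 5.7) after.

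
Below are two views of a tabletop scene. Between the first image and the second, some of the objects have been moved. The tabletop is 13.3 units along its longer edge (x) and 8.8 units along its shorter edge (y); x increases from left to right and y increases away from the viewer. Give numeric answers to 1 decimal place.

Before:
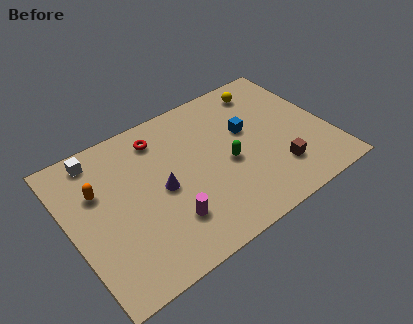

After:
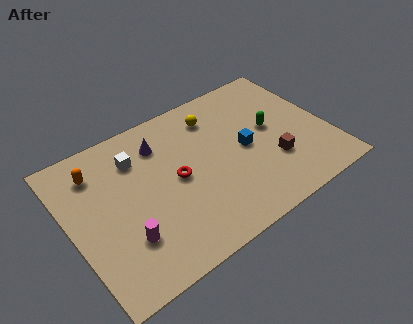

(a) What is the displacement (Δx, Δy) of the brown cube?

(-0.1, 0.6)

The brown cube was at about (10.3, 2.2) and moved to about (10.2, 2.8).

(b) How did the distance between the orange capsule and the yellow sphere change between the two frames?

-3.0

The distance was about 9.2 in the first image and 6.2 in the second, so they moved 3.0 units closer together.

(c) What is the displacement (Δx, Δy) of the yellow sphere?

(-2.8, -0.4)

From the two frames, the yellow sphere sits at roughly (10.7, 7.4) before and (7.9, 7.0) after.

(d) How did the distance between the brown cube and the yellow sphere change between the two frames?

-0.4

Before: roughly 5.2 units apart; after: 4.8. That's 0.4 units closer together.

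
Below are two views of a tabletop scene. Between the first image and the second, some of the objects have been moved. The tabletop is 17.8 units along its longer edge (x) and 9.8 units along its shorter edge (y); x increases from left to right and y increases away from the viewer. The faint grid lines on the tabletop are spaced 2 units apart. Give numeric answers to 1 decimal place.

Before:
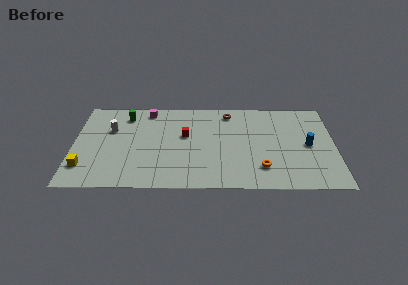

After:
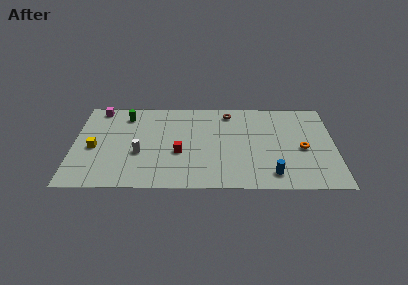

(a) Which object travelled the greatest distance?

the blue cylinder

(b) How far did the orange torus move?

3.5

From (12.8, 2.3) to (15.6, 4.4), the orange torus covered √(2.8² + 2.1²) ≈ 3.5 units.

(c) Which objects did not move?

the green cylinder and the brown torus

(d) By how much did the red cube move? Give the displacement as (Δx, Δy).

(-0.4, -1.9)

The red cube started near (7.6, 5.8) and ended near (7.2, 3.9).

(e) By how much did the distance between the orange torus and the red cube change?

+2.1

Before: roughly 6.3 units apart; after: 8.4. That's 2.1 units further apart.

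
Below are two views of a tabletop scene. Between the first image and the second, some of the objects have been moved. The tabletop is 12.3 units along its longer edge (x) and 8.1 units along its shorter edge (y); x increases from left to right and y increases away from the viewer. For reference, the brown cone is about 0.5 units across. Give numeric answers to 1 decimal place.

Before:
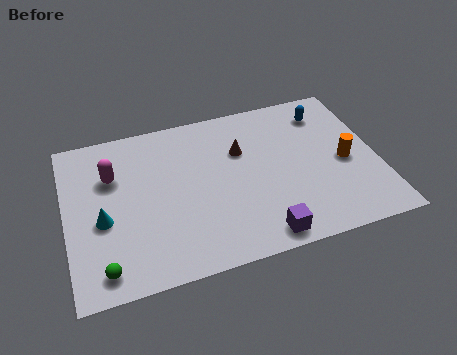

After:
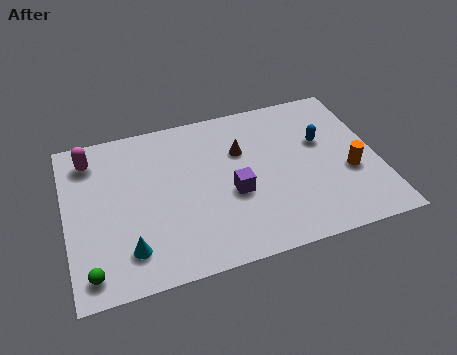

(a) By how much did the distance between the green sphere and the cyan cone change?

-0.7

Before: roughly 2.3 units apart; after: 1.6. That's 0.7 units closer together.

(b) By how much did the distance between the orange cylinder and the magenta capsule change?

+1.3

Before: roughly 9.3 units apart; after: 10.6. That's 1.3 units further apart.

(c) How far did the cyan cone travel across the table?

1.9

The cyan cone was near (1.4, 3.4) before and (2.3, 1.7) after, so it travelled √(0.9² + 1.7²) ≈ 1.9 units.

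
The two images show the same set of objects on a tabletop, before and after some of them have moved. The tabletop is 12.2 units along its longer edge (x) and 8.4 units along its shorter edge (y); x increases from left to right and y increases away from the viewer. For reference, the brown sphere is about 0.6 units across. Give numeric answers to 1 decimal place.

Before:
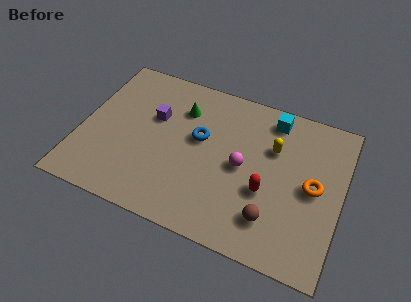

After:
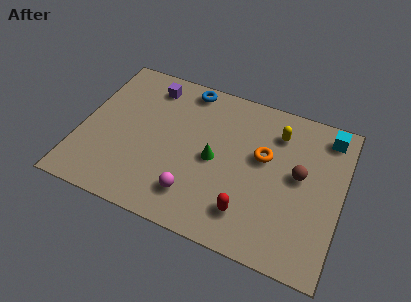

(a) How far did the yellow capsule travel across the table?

0.9

From (8.9, 5.6) to (9.0, 6.5), the yellow capsule covered √(0.1² + 0.9²) ≈ 0.9 units.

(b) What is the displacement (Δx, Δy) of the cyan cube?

(2.6, 0.0)

The cyan cube was at about (8.7, 7.2) and moved to about (11.3, 7.2).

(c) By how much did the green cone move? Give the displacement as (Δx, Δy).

(1.8, -2.2)

The green cone was at about (4.5, 6.2) and moved to about (6.3, 4.0).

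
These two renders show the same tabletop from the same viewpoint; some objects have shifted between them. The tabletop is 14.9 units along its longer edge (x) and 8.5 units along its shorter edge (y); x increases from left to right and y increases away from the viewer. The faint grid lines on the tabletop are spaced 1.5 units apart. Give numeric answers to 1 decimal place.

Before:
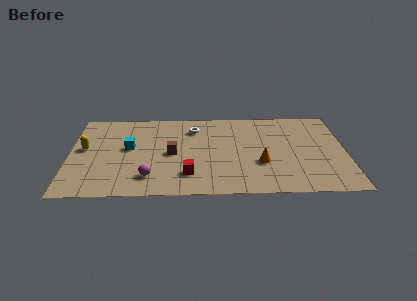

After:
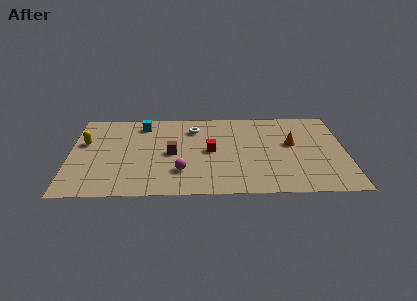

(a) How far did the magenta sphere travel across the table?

1.8

The magenta sphere was near (4.3, 1.8) before and (6.0, 2.3) after, so it travelled √(1.7² + 0.5²) ≈ 1.8 units.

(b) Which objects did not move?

the brown cube and the white torus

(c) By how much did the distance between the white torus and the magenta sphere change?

-1.0

The distance was about 5.4 in the first image and 4.4 in the second, so they moved 1.0 units closer together.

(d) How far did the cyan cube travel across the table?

2.5

The cyan cube was near (3.2, 4.7) before and (3.9, 7.1) after, so it travelled √(0.7² + 2.4²) ≈ 2.5 units.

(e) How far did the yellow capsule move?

0.6

The yellow capsule was near (0.8, 4.7) before and (0.8, 5.3) after, so it travelled √(0.0² + 0.6²) ≈ 0.6 units.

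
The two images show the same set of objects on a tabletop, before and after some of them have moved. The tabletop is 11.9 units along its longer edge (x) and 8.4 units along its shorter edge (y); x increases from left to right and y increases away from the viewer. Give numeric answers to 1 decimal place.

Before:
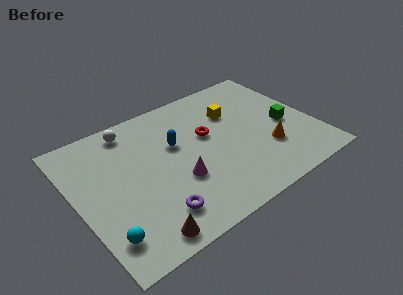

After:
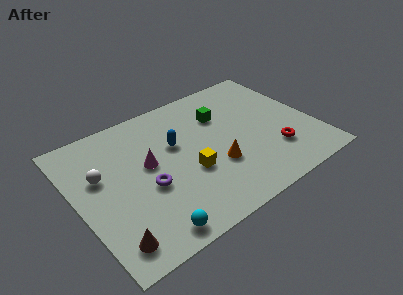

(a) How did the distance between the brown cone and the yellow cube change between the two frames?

-2.8

Before: roughly 7.5 units apart; after: 4.7. That's 2.8 units closer together.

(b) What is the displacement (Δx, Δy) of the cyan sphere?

(2.0, -0.8)

From the two frames, the cyan sphere sits at roughly (0.9, 1.7) before and (2.9, 0.9) after.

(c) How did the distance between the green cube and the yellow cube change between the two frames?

+0.4

Before: roughly 3.1 units apart; after: 3.5. That's 0.4 units further apart.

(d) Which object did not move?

the blue capsule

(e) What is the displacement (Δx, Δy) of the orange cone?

(-2.6, 0.3)

The orange cone started near (9.3, 2.6) and ended near (6.7, 2.9).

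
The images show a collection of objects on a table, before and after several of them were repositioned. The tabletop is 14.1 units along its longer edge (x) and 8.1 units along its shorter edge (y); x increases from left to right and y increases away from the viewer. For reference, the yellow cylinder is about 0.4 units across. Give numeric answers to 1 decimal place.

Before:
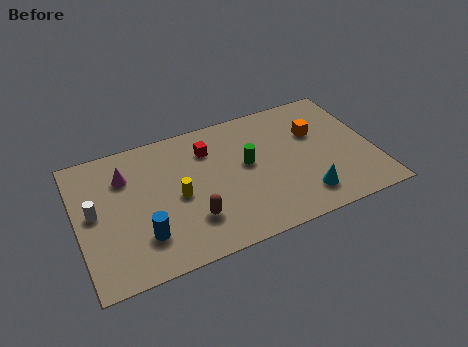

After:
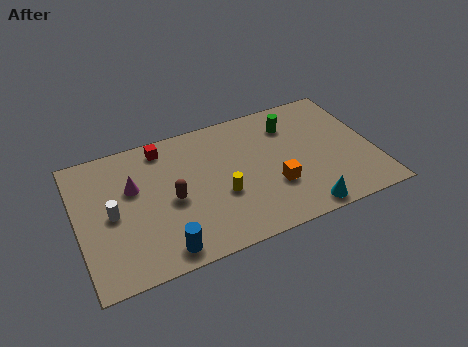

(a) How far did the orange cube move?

3.5

From (11.5, 5.3) to (9.2, 2.7), the orange cube covered √(2.3² + 2.6²) ≈ 3.5 units.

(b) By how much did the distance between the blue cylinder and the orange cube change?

-3.4

They were about 9.2 units apart before and 5.8 after — 3.4 units closer together.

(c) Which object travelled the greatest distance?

the orange cube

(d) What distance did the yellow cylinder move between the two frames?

2.1

The yellow cylinder was near (4.7, 3.8) before and (6.7, 3.1) after, so it travelled √(2.0² + 0.7²) ≈ 2.1 units.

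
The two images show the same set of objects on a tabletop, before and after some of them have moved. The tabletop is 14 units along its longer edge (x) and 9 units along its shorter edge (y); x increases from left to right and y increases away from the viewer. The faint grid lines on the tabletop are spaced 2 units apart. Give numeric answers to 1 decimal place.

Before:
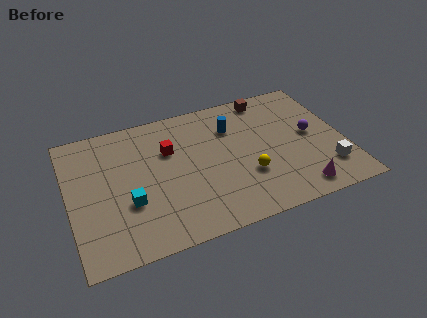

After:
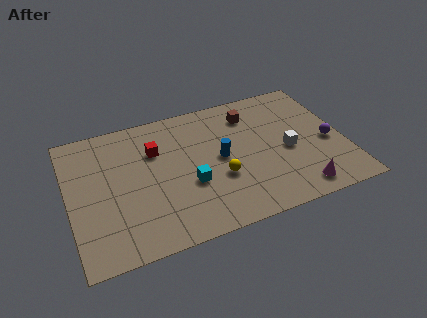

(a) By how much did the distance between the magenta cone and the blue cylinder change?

-1.0

The distance was about 6.0 in the first image and 5.0 in the second, so they moved 1.0 units closer together.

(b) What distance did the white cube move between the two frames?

2.6

The white cube was near (12.9, 2.1) before and (11.1, 4.0) after, so it travelled √(1.8² + 1.9²) ≈ 2.6 units.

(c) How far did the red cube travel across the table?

0.7

The red cube moved from about (5.2, 6.0) to (4.5, 6.2), a distance of √(0.7² + 0.2²) ≈ 0.7.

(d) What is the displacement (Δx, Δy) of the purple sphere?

(0.8, -0.8)

The purple sphere started near (12.4, 4.7) and ended near (13.2, 3.9).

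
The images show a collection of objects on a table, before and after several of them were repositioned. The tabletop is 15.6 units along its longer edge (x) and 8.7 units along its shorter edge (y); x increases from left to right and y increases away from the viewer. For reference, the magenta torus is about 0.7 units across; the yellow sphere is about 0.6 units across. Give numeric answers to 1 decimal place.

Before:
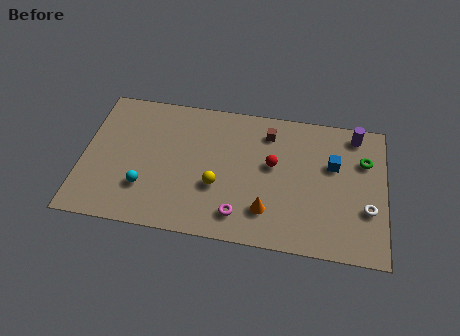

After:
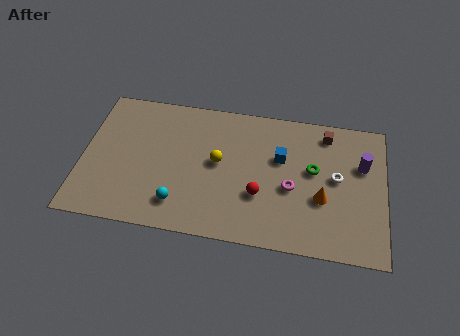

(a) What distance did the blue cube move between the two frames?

2.7

From (12.9, 5.5) to (10.2, 5.5), the blue cube covered √(2.7² + 0.0²) ≈ 2.7 units.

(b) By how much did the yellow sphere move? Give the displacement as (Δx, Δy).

(0.0, 1.5)

The yellow sphere was at about (7.0, 3.2) and moved to about (7.0, 4.7).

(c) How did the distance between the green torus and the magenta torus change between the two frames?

-6.0

The distance was about 7.7 in the first image and 1.7 in the second, so they moved 6.0 units closer together.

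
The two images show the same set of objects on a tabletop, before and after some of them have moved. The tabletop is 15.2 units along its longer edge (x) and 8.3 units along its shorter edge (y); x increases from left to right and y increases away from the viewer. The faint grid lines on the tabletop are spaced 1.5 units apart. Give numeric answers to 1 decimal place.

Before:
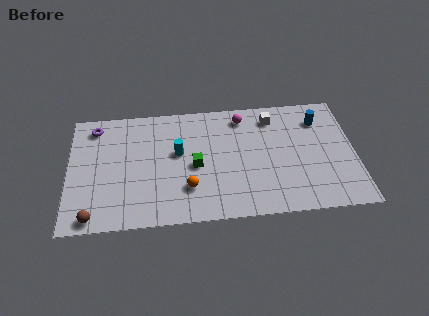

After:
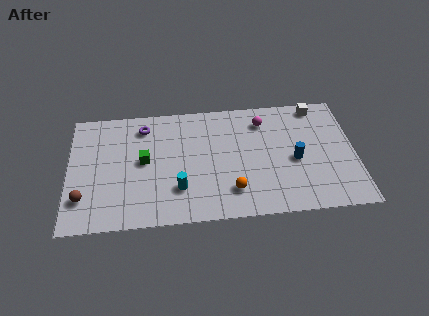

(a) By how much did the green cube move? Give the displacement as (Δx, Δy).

(-2.7, 0.6)

From the two frames, the green cube sits at roughly (6.7, 3.8) before and (4.0, 4.4) after.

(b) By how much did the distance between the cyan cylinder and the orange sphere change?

+0.3

They were about 2.5 units apart before and 2.8 after — 0.3 units further apart.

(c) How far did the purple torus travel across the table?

2.6

From (1.4, 7.0) to (4.0, 6.8), the purple torus covered √(2.6² + 0.2²) ≈ 2.6 units.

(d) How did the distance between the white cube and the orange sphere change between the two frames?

+0.8

Before: roughly 6.4 units apart; after: 7.2. That's 0.8 units further apart.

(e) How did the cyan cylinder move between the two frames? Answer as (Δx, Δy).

(0.0, -2.5)

From the two frames, the cyan cylinder sits at roughly (5.8, 4.8) before and (5.8, 2.3) after.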